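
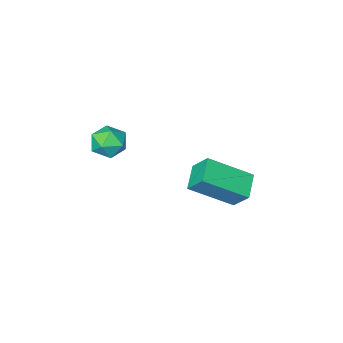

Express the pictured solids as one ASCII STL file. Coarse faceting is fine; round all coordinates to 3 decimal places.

solid 
facet normal -0.756 0.395 -0.522
outer loop
vertex -1.504 2.753 -1.878
vertex -0.79 3.539 -2.318
vertex -1.278 2.078 -2.716
endloop
endfacet
facet normal -0.621 -0.684 0.383
outer loop
vertex 0.25 1.281 -1.662
vertex -1.504 2.753 -1.878
vertex -1.278 2.078 -2.716
endloop
endfacet
facet normal -0.756 0.395 -0.522
outer loop
vertex -1.278 2.078 -2.716
vertex -0.79 3.539 -2.318
vertex -0.563 2.865 -3.156
endloop
endfacet
facet normal 0.206 -0.613 -0.762
outer loop
vertex -0.563 2.865 -3.156
vertex 0.25 1.281 -1.662
vertex -1.278 2.078 -2.716
endloop
endfacet
facet normal -0.206 0.614 0.762
outer loop
vertex -1.504 2.753 -1.878
vertex 0.738 2.742 -1.264
vertex -0.79 3.539 -2.318
endloop
endfacet
facet normal -0.621 -0.684 0.382
outer loop
vertex 0.023 1.955 -0.824
vertex -1.504 2.753 -1.878
vertex 0.25 1.281 -1.662
endloop
endfacet
facet normal -0.206 0.613 0.763
outer loop
vertex 0.023 1.955 -0.824
vertex 0.738 2.742 -1.264
vertex -1.504 2.753 -1.878
endloop
endfacet
facet normal 0.621 0.684 -0.382
outer loop
vertex -0.79 3.539 -2.318
vertex 0.738 2.742 -1.264
vertex -0.563 2.865 -3.156
endloop
endfacet
facet normal 0.206 -0.614 -0.762
outer loop
vertex 0.964 2.067 -2.102
vertex 0.25 1.281 -1.662
vertex -0.563 2.865 -3.156
endloop
endfacet
facet normal 0.621 0.683 -0.383
outer loop
vertex -0.563 2.865 -3.156
vertex 0.738 2.742 -1.264
vertex 0.964 2.067 -2.102
endloop
endfacet
facet normal 0.756 -0.395 0.522
outer loop
vertex 0.964 2.067 -2.102
vertex 0.023 1.955 -0.824
vertex 0.25 1.281 -1.662
endloop
endfacet
facet normal 0.756 -0.395 0.522
outer loop
vertex 0.738 2.742 -1.264
vertex 0.023 1.955 -0.824
vertex 0.964 2.067 -2.102
endloop
endfacet
facet normal 0.314 0.949 -0.028
outer loop
vertex 4.13 2.08 1.009
vertex 3.725 2.232 1.631
vertex 4.442 1.997 1.693
endloop
endfacet
facet normal 0.804 0.511 -0.305
outer loop
vertex 4.13 2.08 1.009
vertex 4.442 1.997 1.693
vertex 4.567 1.48 1.155
endloop
endfacet
facet normal 0.504 0.160 -0.849
outer loop
vertex 4.13 2.08 1.009
vertex 4.567 1.48 1.155
vertex 3.927 1.395 0.759
endloop
endfacet
facet normal -0.172 0.382 -0.908
outer loop
vertex 4.13 2.08 1.009
vertex 3.927 1.395 0.759
vertex 3.407 1.86 1.053
endloop
endfacet
facet normal -0.289 0.869 -0.401
outer loop
vertex 4.13 2.08 1.009
vertex 3.407 1.86 1.053
vertex 3.725 2.232 1.631
endloop
endfacet
facet normal 0.980 0.034 0.195
outer loop
vertex 4.567 1.48 1.155
vertex 4.442 1.997 1.693
vertex 4.433 1.26 1.867
endloop
endfacet
facet normal 0.188 0.742 0.643
outer loop
vertex 4.442 1.997 1.693
vertex 3.725 2.232 1.631
vertex 3.913 1.725 2.161
endloop
endfacet
facet normal -0.790 0.612 0.041
outer loop
vertex 3.725 2.232 1.631
vertex 3.407 1.86 1.053
vertex 3.273 1.64 1.765
endloop
endfacet
facet normal -0.600 -0.177 -0.781
outer loop
vertex 3.407 1.86 1.053
vertex 3.927 1.395 0.759
vertex 3.398 1.123 1.227
endloop
endfacet
facet normal 0.495 -0.533 -0.686
outer loop
vertex 3.927 1.395 0.759
vertex 4.567 1.48 1.155
vertex 4.115 0.888 1.289
endloop
endfacet
facet normal 0.172 -0.382 0.908
outer loop
vertex 3.71 1.04 1.911
vertex 4.433 1.26 1.867
vertex 3.913 1.725 2.161
endloop
endfacet
facet normal -0.504 -0.160 0.849
outer loop
vertex 3.71 1.04 1.911
vertex 3.913 1.725 2.161
vertex 3.273 1.64 1.765
endloop
endfacet
facet normal -0.804 -0.511 0.305
outer loop
vertex 3.71 1.04 1.911
vertex 3.273 1.64 1.765
vertex 3.398 1.123 1.227
endloop
endfacet
facet normal -0.314 -0.949 0.028
outer loop
vertex 3.71 1.04 1.911
vertex 3.398 1.123 1.227
vertex 4.115 0.888 1.289
endloop
endfacet
facet normal 0.289 -0.869 0.401
outer loop
vertex 3.71 1.04 1.911
vertex 4.115 0.888 1.289
vertex 4.433 1.26 1.867
endloop
endfacet
facet normal 0.600 0.177 0.781
outer loop
vertex 3.913 1.725 2.161
vertex 4.433 1.26 1.867
vertex 4.442 1.997 1.693
endloop
endfacet
facet normal -0.495 0.533 0.686
outer loop
vertex 3.273 1.64 1.765
vertex 3.913 1.725 2.161
vertex 3.725 2.232 1.631
endloop
endfacet
facet normal -0.980 -0.034 -0.195
outer loop
vertex 3.398 1.123 1.227
vertex 3.273 1.64 1.765
vertex 3.407 1.86 1.053
endloop
endfacet
facet normal -0.188 -0.742 -0.643
outer loop
vertex 4.115 0.888 1.289
vertex 3.398 1.123 1.227
vertex 3.927 1.395 0.759
endloop
endfacet
facet normal 0.790 -0.612 -0.041
outer loop
vertex 4.433 1.26 1.867
vertex 4.115 0.888 1.289
vertex 4.567 1.48 1.155
endloop
endfacet

endsolid


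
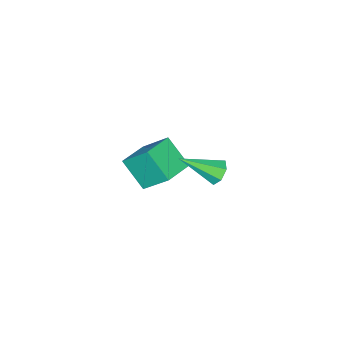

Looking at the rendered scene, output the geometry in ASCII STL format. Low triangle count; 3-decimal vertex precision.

solid 
facet normal -0.591 0.587 -0.553
outer loop
vertex 0.779 0.746 0.329
vertex 0.366 0.591 0.606
vertex 0.683 0.993 0.694
endloop
endfacet
facet normal 0.915 0.403 -0.032
outer loop
vertex 0.779 0.746 0.329
vertex 0.683 0.993 0.694
vertex 1.294 -0.331 1.474
endloop
endfacet
facet normal -0.591 0.587 -0.554
outer loop
vertex 0.683 0.993 0.694
vertex 0.366 0.591 0.606
vertex 0.349 0.938 0.992
endloop
endfacet
facet normal 0.476 0.599 0.644
outer loop
vertex 0.683 0.993 0.694
vertex 0.349 0.938 0.992
vertex 1.294 -0.331 1.474
endloop
endfacet
facet normal -0.591 0.587 -0.553
outer loop
vertex 0.349 0.938 0.992
vertex 0.366 0.591 0.606
vertex 0.028 0.621 0.999
endloop
endfacet
facet normal -0.195 0.218 0.956
outer loop
vertex 0.349 0.938 0.992
vertex 0.028 0.621 0.999
vertex 1.294 -0.331 1.474
endloop
endfacet
facet normal -0.591 0.587 -0.553
outer loop
vertex 0.028 0.621 0.999
vertex 0.366 0.591 0.606
vertex -0.039 0.281 0.71
endloop
endfacet
facet normal -0.591 -0.452 0.669
outer loop
vertex 0.028 0.621 0.999
vertex -0.039 0.281 0.71
vertex 1.294 -0.331 1.474
endloop
endfacet
facet normal -0.591 0.587 -0.553
outer loop
vertex -0.039 0.281 0.71
vertex 0.366 0.591 0.606
vertex 0.2 0.175 0.342
endloop
endfacet
facet normal -0.414 -0.910 -0.007
outer loop
vertex -0.039 0.281 0.71
vertex 0.2 0.175 0.342
vertex 1.294 -0.331 1.474
endloop
endfacet
facet normal -0.590 0.587 -0.554
outer loop
vertex 0.2 0.175 0.342
vertex 0.366 0.591 0.606
vertex 0.564 0.381 0.173
endloop
endfacet
facet normal 0.200 -0.808 -0.554
outer loop
vertex 0.2 0.175 0.342
vertex 0.564 0.381 0.173
vertex 1.294 -0.331 1.474
endloop
endfacet
facet normal -0.592 0.585 -0.554
outer loop
vertex 0.564 0.381 0.173
vertex 0.366 0.591 0.606
vertex 0.779 0.746 0.329
endloop
endfacet
facet normal 0.792 -0.224 -0.567
outer loop
vertex 0.564 0.381 0.173
vertex 0.779 0.746 0.329
vertex 1.294 -0.331 1.474
endloop
endfacet
facet normal -0.992 -0.061 -0.108
outer loop
vertex -1.995 -3.679 -2.236
vertex -1.956 -2.639 -3.188
vertex -1.805 -4.735 -3.383
endloop
endfacet
facet normal -0.028 -0.738 0.675
outer loop
vertex -0.604 -4.661 -3.252
vertex -1.995 -3.679 -2.236
vertex -1.805 -4.735 -3.383
endloop
endfacet
facet normal -0.992 -0.061 -0.108
outer loop
vertex -1.805 -4.735 -3.383
vertex -1.956 -2.639 -3.188
vertex -1.766 -3.695 -4.334
endloop
endfacet
facet normal 0.121 -0.672 -0.730
outer loop
vertex -1.766 -3.695 -4.334
vertex -0.604 -4.661 -3.252
vertex -1.805 -4.735 -3.383
endloop
endfacet
facet normal -0.121 0.673 0.730
outer loop
vertex -1.995 -3.679 -2.236
vertex -0.755 -2.565 -3.057
vertex -1.956 -2.639 -3.188
endloop
endfacet
facet normal -0.028 -0.737 0.675
outer loop
vertex -0.794 -3.605 -2.106
vertex -1.995 -3.679 -2.236
vertex -0.604 -4.661 -3.252
endloop
endfacet
facet normal -0.120 0.672 0.730
outer loop
vertex -0.794 -3.605 -2.106
vertex -0.755 -2.565 -3.057
vertex -1.995 -3.679 -2.236
endloop
endfacet
facet normal 0.028 0.737 -0.675
outer loop
vertex -1.956 -2.639 -3.188
vertex -0.755 -2.565 -3.057
vertex -1.766 -3.695 -4.334
endloop
endfacet
facet normal 0.120 -0.673 -0.730
outer loop
vertex -0.565 -3.621 -4.204
vertex -0.604 -4.661 -3.252
vertex -1.766 -3.695 -4.334
endloop
endfacet
facet normal 0.028 0.738 -0.675
outer loop
vertex -1.766 -3.695 -4.334
vertex -0.755 -2.565 -3.057
vertex -0.565 -3.621 -4.204
endloop
endfacet
facet normal 0.992 0.062 0.108
outer loop
vertex -0.565 -3.621 -4.204
vertex -0.794 -3.605 -2.106
vertex -0.604 -4.661 -3.252
endloop
endfacet
facet normal 0.992 0.061 0.108
outer loop
vertex -0.755 -2.565 -3.057
vertex -0.794 -3.605 -2.106
vertex -0.565 -3.621 -4.204
endloop
endfacet

endsolid


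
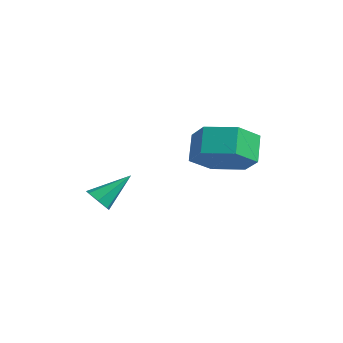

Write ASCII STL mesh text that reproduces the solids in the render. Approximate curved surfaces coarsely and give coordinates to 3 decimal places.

solid 
facet normal 0.468 -0.506 -0.724
outer loop
vertex 1.227 2.595 0.712
vertex 0.41 1.939 0.642
vertex 0.438 2.808 0.053
endloop
endfacet
facet normal 0.465 0.838 -0.285
outer loop
vertex 1.227 2.595 0.712
vertex 0.438 2.808 0.053
vertex 0.727 3.136 1.487
endloop
endfacet
facet normal 0.465 0.838 -0.285
outer loop
vertex 0.727 3.136 1.487
vertex 0.438 2.808 0.053
vertex -0.062 3.35 0.829
endloop
endfacet
facet normal -0.467 0.506 0.725
outer loop
vertex 0.727 3.136 1.487
vertex -0.062 3.35 0.829
vertex -0.09 2.481 1.418
endloop
endfacet
facet normal 0.467 -0.506 -0.725
outer loop
vertex 0.438 2.808 0.053
vertex 0.41 1.939 0.642
vertex -0.38 2.152 -0.016
endloop
endfacet
facet normal -0.419 0.595 -0.686
outer loop
vertex 0.438 2.808 0.053
vertex -0.38 2.152 -0.016
vertex -0.062 3.35 0.829
endloop
endfacet
facet normal -0.418 0.595 -0.686
outer loop
vertex -0.062 3.35 0.829
vertex -0.38 2.152 -0.016
vertex -0.88 2.694 0.759
endloop
endfacet
facet normal -0.468 0.506 0.724
outer loop
vertex -0.062 3.35 0.829
vertex -0.88 2.694 0.759
vertex -0.09 2.481 1.418
endloop
endfacet
facet normal 0.467 -0.506 -0.725
outer loop
vertex -0.38 2.152 -0.016
vertex 0.41 1.939 0.642
vertex -0.407 1.284 0.573
endloop
endfacet
facet normal -0.884 -0.244 -0.400
outer loop
vertex -0.38 2.152 -0.016
vertex -0.407 1.284 0.573
vertex -0.88 2.694 0.759
endloop
endfacet
facet normal -0.884 -0.244 -0.400
outer loop
vertex -0.88 2.694 0.759
vertex -0.407 1.284 0.573
vertex -0.907 1.825 1.348
endloop
endfacet
facet normal -0.468 0.506 0.725
outer loop
vertex -0.88 2.694 0.759
vertex -0.907 1.825 1.348
vertex -0.09 2.481 1.418
endloop
endfacet
facet normal 0.467 -0.506 -0.725
outer loop
vertex -0.407 1.284 0.573
vertex 0.41 1.939 0.642
vertex 0.382 1.07 1.231
endloop
endfacet
facet normal -0.465 -0.838 0.285
outer loop
vertex -0.407 1.284 0.573
vertex 0.382 1.07 1.231
vertex -0.907 1.825 1.348
endloop
endfacet
facet normal -0.465 -0.838 0.286
outer loop
vertex -0.907 1.825 1.348
vertex 0.382 1.07 1.231
vertex -0.118 1.612 2.007
endloop
endfacet
facet normal -0.468 0.506 0.724
outer loop
vertex -0.907 1.825 1.348
vertex -0.118 1.612 2.007
vertex -0.09 2.481 1.418
endloop
endfacet
facet normal 0.468 -0.506 -0.724
outer loop
vertex 0.382 1.07 1.231
vertex 0.41 1.939 0.642
vertex 1.2 1.726 1.301
endloop
endfacet
facet normal 0.419 -0.595 0.686
outer loop
vertex 0.382 1.07 1.231
vertex 1.2 1.726 1.301
vertex -0.118 1.612 2.007
endloop
endfacet
facet normal 0.419 -0.595 0.686
outer loop
vertex -0.118 1.612 2.007
vertex 1.2 1.726 1.301
vertex 0.7 2.268 2.076
endloop
endfacet
facet normal -0.467 0.506 0.725
outer loop
vertex -0.118 1.612 2.007
vertex 0.7 2.268 2.076
vertex -0.09 2.481 1.418
endloop
endfacet
facet normal 0.468 -0.506 -0.725
outer loop
vertex 1.2 1.726 1.301
vertex 0.41 1.939 0.642
vertex 1.227 2.595 0.712
endloop
endfacet
facet normal 0.884 0.244 0.400
outer loop
vertex 1.2 1.726 1.301
vertex 1.227 2.595 0.712
vertex 0.7 2.268 2.076
endloop
endfacet
facet normal 0.884 0.244 0.400
outer loop
vertex 0.7 2.268 2.076
vertex 1.227 2.595 0.712
vertex 0.727 3.136 1.487
endloop
endfacet
facet normal -0.467 0.506 0.725
outer loop
vertex 0.7 2.268 2.076
vertex 0.727 3.136 1.487
vertex -0.09 2.481 1.418
endloop
endfacet
facet normal -0.197 -0.769 -0.608
outer loop
vertex -3.01 -0.172 -1.642
vertex -3.402 0.106 -1.867
vertex -2.89 0.084 -2.005
endloop
endfacet
facet normal 0.959 -0.055 0.278
outer loop
vertex -3.01 -0.172 -1.642
vertex -2.89 0.084 -2.005
vertex -3.118 1.214 -0.993
endloop
endfacet
facet normal -0.197 -0.770 -0.607
outer loop
vertex -2.89 0.084 -2.005
vertex -3.402 0.106 -1.867
vertex -3.156 0.356 -2.264
endloop
endfacet
facet normal 0.814 0.470 -0.342
outer loop
vertex -2.89 0.084 -2.005
vertex -3.156 0.356 -2.264
vertex -3.118 1.214 -0.993
endloop
endfacet
facet normal -0.198 -0.770 -0.607
outer loop
vertex -3.156 0.356 -2.264
vertex -3.402 0.106 -1.867
vertex -3.606 0.44 -2.224
endloop
endfacet
facet normal 0.104 0.823 -0.559
outer loop
vertex -3.156 0.356 -2.264
vertex -3.606 0.44 -2.224
vertex -3.118 1.214 -0.993
endloop
endfacet
facet normal -0.197 -0.770 -0.608
outer loop
vertex -3.606 0.44 -2.224
vertex -3.402 0.106 -1.867
vertex -3.903 0.272 -1.915
endloop
endfacet
facet normal -0.639 0.740 -0.212
outer loop
vertex -3.606 0.44 -2.224
vertex -3.903 0.272 -1.915
vertex -3.118 1.214 -0.993
endloop
endfacet
facet normal -0.197 -0.770 -0.607
outer loop
vertex -3.903 0.272 -1.915
vertex -3.402 0.106 -1.867
vertex -3.822 -0.021 -1.57
endloop
endfacet
facet normal -0.853 0.281 0.439
outer loop
vertex -3.903 0.272 -1.915
vertex -3.822 -0.021 -1.57
vertex -3.118 1.214 -0.993
endloop
endfacet
facet normal -0.198 -0.769 -0.608
outer loop
vertex -3.822 -0.021 -1.57
vertex -3.402 0.106 -1.867
vertex -3.424 -0.219 -1.449
endloop
endfacet
facet normal -0.377 -0.207 0.903
outer loop
vertex -3.822 -0.021 -1.57
vertex -3.424 -0.219 -1.449
vertex -3.118 1.214 -0.993
endloop
endfacet
facet normal -0.196 -0.769 -0.608
outer loop
vertex -3.424 -0.219 -1.449
vertex -3.402 0.106 -1.867
vertex -3.01 -0.172 -1.642
endloop
endfacet
facet normal 0.428 -0.356 0.831
outer loop
vertex -3.424 -0.219 -1.449
vertex -3.01 -0.172 -1.642
vertex -3.118 1.214 -0.993
endloop
endfacet

endsolid


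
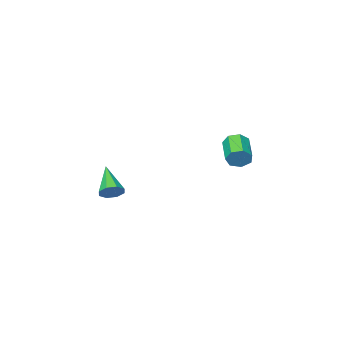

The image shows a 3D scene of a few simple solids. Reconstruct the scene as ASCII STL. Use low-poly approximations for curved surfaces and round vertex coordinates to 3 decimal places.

solid 
facet normal 0.459 0.824 -0.331
outer loop
vertex -2.445 2.058 1.291
vertex -2.958 2.109 0.706
vertex -3.002 2.42 1.42
endloop
endfacet
facet normal 0.334 0.185 0.924
outer loop
vertex -2.445 2.058 1.291
vertex -3.002 2.42 1.42
vertex -3.29 0.54 1.9
endloop
endfacet
facet normal 0.333 0.185 0.925
outer loop
vertex -3.29 0.54 1.9
vertex -3.002 2.42 1.42
vertex -3.847 0.902 2.028
endloop
endfacet
facet normal -0.460 -0.824 0.330
outer loop
vertex -3.29 0.54 1.9
vertex -3.847 0.902 2.028
vertex -3.802 0.591 1.314
endloop
endfacet
facet normal 0.458 0.825 -0.331
outer loop
vertex -3.002 2.42 1.42
vertex -2.958 2.109 0.706
vertex -3.526 2.547 1.011
endloop
endfacet
facet normal -0.436 0.533 0.725
outer loop
vertex -3.002 2.42 1.42
vertex -3.526 2.547 1.011
vertex -3.847 0.902 2.028
endloop
endfacet
facet normal -0.436 0.533 0.725
outer loop
vertex -3.847 0.902 2.028
vertex -3.526 2.547 1.011
vertex -4.371 1.03 1.619
endloop
endfacet
facet normal -0.459 -0.825 0.330
outer loop
vertex -3.847 0.902 2.028
vertex -4.371 1.03 1.619
vertex -3.802 0.591 1.314
endloop
endfacet
facet normal 0.459 0.825 -0.330
outer loop
vertex -3.526 2.547 1.011
vertex -2.958 2.109 0.706
vertex -3.622 2.345 0.372
endloop
endfacet
facet normal -0.877 0.480 -0.020
outer loop
vertex -3.526 2.547 1.011
vertex -3.622 2.345 0.372
vertex -4.371 1.03 1.619
endloop
endfacet
facet normal -0.877 0.480 -0.021
outer loop
vertex -4.371 1.03 1.619
vertex -3.622 2.345 0.372
vertex -4.467 0.827 0.98
endloop
endfacet
facet normal -0.459 -0.825 0.331
outer loop
vertex -4.371 1.03 1.619
vertex -4.467 0.827 0.98
vertex -3.802 0.591 1.314
endloop
endfacet
facet normal 0.459 0.824 -0.331
outer loop
vertex -3.622 2.345 0.372
vertex -2.958 2.109 0.706
vertex -3.217 1.964 -0.015
endloop
endfacet
facet normal -0.657 0.065 -0.751
outer loop
vertex -3.622 2.345 0.372
vertex -3.217 1.964 -0.015
vertex -4.467 0.827 0.98
endloop
endfacet
facet normal -0.657 0.065 -0.751
outer loop
vertex -4.467 0.827 0.98
vertex -3.217 1.964 -0.015
vertex -4.062 0.447 0.593
endloop
endfacet
facet normal -0.459 -0.825 0.330
outer loop
vertex -4.467 0.827 0.98
vertex -4.062 0.447 0.593
vertex -3.802 0.591 1.314
endloop
endfacet
facet normal 0.459 0.825 -0.331
outer loop
vertex -3.217 1.964 -0.015
vertex -2.958 2.109 0.706
vertex -2.617 1.693 0.141
endloop
endfacet
facet normal 0.058 -0.399 -0.915
outer loop
vertex -3.217 1.964 -0.015
vertex -2.617 1.693 0.141
vertex -4.062 0.447 0.593
endloop
endfacet
facet normal 0.057 -0.399 -0.915
outer loop
vertex -4.062 0.447 0.593
vertex -2.617 1.693 0.141
vertex -3.462 0.175 0.749
endloop
endfacet
facet normal -0.460 -0.824 0.330
outer loop
vertex -4.062 0.447 0.593
vertex -3.462 0.175 0.749
vertex -3.802 0.591 1.314
endloop
endfacet
facet normal 0.460 0.825 -0.330
outer loop
vertex -2.617 1.693 0.141
vertex -2.958 2.109 0.706
vertex -2.274 1.734 0.722
endloop
endfacet
facet normal 0.729 -0.562 -0.391
outer loop
vertex -2.617 1.693 0.141
vertex -2.274 1.734 0.722
vertex -3.462 0.175 0.749
endloop
endfacet
facet normal 0.729 -0.562 -0.391
outer loop
vertex -3.462 0.175 0.749
vertex -2.274 1.734 0.722
vertex -3.118 0.217 1.33
endloop
endfacet
facet normal -0.459 -0.825 0.331
outer loop
vertex -3.462 0.175 0.749
vertex -3.118 0.217 1.33
vertex -3.802 0.591 1.314
endloop
endfacet
facet normal 0.460 0.824 -0.331
outer loop
vertex -2.274 1.734 0.722
vertex -2.958 2.109 0.706
vertex -2.445 2.058 1.291
endloop
endfacet
facet normal 0.852 -0.302 0.428
outer loop
vertex -2.274 1.734 0.722
vertex -2.445 2.058 1.291
vertex -3.118 0.217 1.33
endloop
endfacet
facet normal 0.852 -0.302 0.428
outer loop
vertex -3.118 0.217 1.33
vertex -2.445 2.058 1.291
vertex -3.29 0.54 1.9
endloop
endfacet
facet normal -0.459 -0.825 0.329
outer loop
vertex -3.118 0.217 1.33
vertex -3.29 0.54 1.9
vertex -3.802 0.591 1.314
endloop
endfacet
facet normal 0.282 0.755 -0.592
outer loop
vertex 4.575 0.337 -0.433
vertex 4.095 0.095 -0.97
vertex 4.047 0.574 -0.382
endloop
endfacet
facet normal 0.206 0.255 0.945
outer loop
vertex 4.575 0.337 -0.433
vertex 4.047 0.574 -0.382
vertex 3.485 -1.535 0.31
endloop
endfacet
facet normal 0.283 0.755 -0.592
outer loop
vertex 4.047 0.574 -0.382
vertex 4.095 0.095 -0.97
vertex 3.547 0.531 -0.676
endloop
endfacet
facet normal -0.492 0.387 0.780
outer loop
vertex 4.047 0.574 -0.382
vertex 3.547 0.531 -0.676
vertex 3.485 -1.535 0.31
endloop
endfacet
facet normal 0.282 0.754 -0.593
outer loop
vertex 3.547 0.531 -0.676
vertex 4.095 0.095 -0.97
vertex 3.368 0.232 -1.142
endloop
endfacet
facet normal -0.951 0.155 0.266
outer loop
vertex 3.547 0.531 -0.676
vertex 3.368 0.232 -1.142
vertex 3.485 -1.535 0.31
endloop
endfacet
facet normal 0.282 0.755 -0.592
outer loop
vertex 3.368 0.232 -1.142
vertex 4.095 0.095 -0.97
vertex 3.615 -0.147 -1.507
endloop
endfacet
facet normal -0.905 -0.304 -0.297
outer loop
vertex 3.368 0.232 -1.142
vertex 3.615 -0.147 -1.507
vertex 3.485 -1.535 0.31
endloop
endfacet
facet normal 0.283 0.754 -0.593
outer loop
vertex 3.615 -0.147 -1.507
vertex 4.095 0.095 -0.97
vertex 4.144 -0.385 -1.557
endloop
endfacet
facet normal -0.379 -0.722 -0.579
outer loop
vertex 3.615 -0.147 -1.507
vertex 4.144 -0.385 -1.557
vertex 3.485 -1.535 0.31
endloop
endfacet
facet normal 0.283 0.754 -0.593
outer loop
vertex 4.144 -0.385 -1.557
vertex 4.095 0.095 -0.97
vertex 4.644 -0.342 -1.264
endloop
endfacet
facet normal 0.316 -0.854 -0.414
outer loop
vertex 4.144 -0.385 -1.557
vertex 4.644 -0.342 -1.264
vertex 3.485 -1.535 0.31
endloop
endfacet
facet normal 0.283 0.754 -0.593
outer loop
vertex 4.644 -0.342 -1.264
vertex 4.095 0.095 -0.97
vertex 4.823 -0.043 -0.798
endloop
endfacet
facet normal 0.777 -0.622 0.101
outer loop
vertex 4.644 -0.342 -1.264
vertex 4.823 -0.043 -0.798
vertex 3.485 -1.535 0.31
endloop
endfacet
facet normal 0.283 0.754 -0.593
outer loop
vertex 4.823 -0.043 -0.798
vertex 4.095 0.095 -0.97
vertex 4.575 0.337 -0.433
endloop
endfacet
facet normal 0.730 -0.161 0.664
outer loop
vertex 4.823 -0.043 -0.798
vertex 4.575 0.337 -0.433
vertex 3.485 -1.535 0.31
endloop
endfacet

endsolid


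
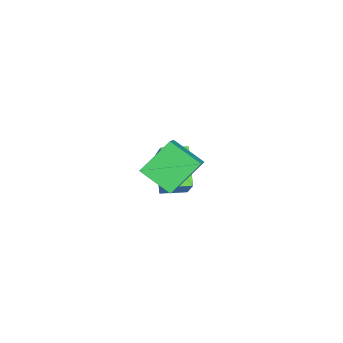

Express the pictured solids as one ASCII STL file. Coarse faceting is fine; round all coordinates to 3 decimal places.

solid 
facet normal -0.561 -0.238 -0.793
outer loop
vertex -2.622 -2.519 -3.22
vertex -2.961 -1.516 -3.281
vertex -1.255 -2.122 -4.305
endloop
endfacet
facet normal 0.320 -0.946 0.057
outer loop
vertex -0.459 -1.784 -3.179
vertex -2.622 -2.519 -3.22
vertex -1.255 -2.122 -4.305
endloop
endfacet
facet normal -0.561 -0.238 -0.793
outer loop
vertex -1.255 -2.122 -4.305
vertex -2.961 -1.516 -3.281
vertex -1.594 -1.12 -4.366
endloop
endfacet
facet normal 0.764 0.221 -0.606
outer loop
vertex -1.594 -1.12 -4.366
vertex -0.459 -1.784 -3.179
vertex -1.255 -2.122 -4.305
endloop
endfacet
facet normal -0.764 -0.221 0.606
outer loop
vertex -2.622 -2.519 -3.22
vertex -2.165 -1.178 -2.155
vertex -2.961 -1.516 -3.281
endloop
endfacet
facet normal 0.320 -0.946 0.058
outer loop
vertex -1.826 -2.18 -2.094
vertex -2.622 -2.519 -3.22
vertex -0.459 -1.784 -3.179
endloop
endfacet
facet normal -0.764 -0.221 0.606
outer loop
vertex -1.826 -2.18 -2.094
vertex -2.165 -1.178 -2.155
vertex -2.622 -2.519 -3.22
endloop
endfacet
facet normal -0.320 0.946 -0.058
outer loop
vertex -2.961 -1.516 -3.281
vertex -2.165 -1.178 -2.155
vertex -1.594 -1.12 -4.366
endloop
endfacet
facet normal 0.764 0.221 -0.606
outer loop
vertex -0.798 -0.781 -3.24
vertex -0.459 -1.784 -3.179
vertex -1.594 -1.12 -4.366
endloop
endfacet
facet normal -0.321 0.945 -0.058
outer loop
vertex -1.594 -1.12 -4.366
vertex -2.165 -1.178 -2.155
vertex -0.798 -0.781 -3.24
endloop
endfacet
facet normal 0.561 0.238 0.793
outer loop
vertex -0.798 -0.781 -3.24
vertex -1.826 -2.18 -2.094
vertex -0.459 -1.784 -3.179
endloop
endfacet
facet normal 0.561 0.238 0.793
outer loop
vertex -2.165 -1.178 -2.155
vertex -1.826 -2.18 -2.094
vertex -0.798 -0.781 -3.24
endloop
endfacet
facet normal -0.520 0.569 0.637
outer loop
vertex 0.683 -1.235 0.563
vertex 1.787 -1.17 1.405
vertex 1.13 -0.069 -0.113
endloop
endfacet
facet normal -0.794 -0.047 -0.606
outer loop
vertex 1.973 -0.99 -1.145
vertex 0.683 -1.235 0.563
vertex 1.13 -0.069 -0.113
endloop
endfacet
facet normal -0.520 0.569 0.637
outer loop
vertex 1.13 -0.069 -0.113
vertex 1.787 -1.17 1.405
vertex 2.234 -0.004 0.729
endloop
endfacet
facet normal 0.315 0.821 -0.476
outer loop
vertex 2.234 -0.004 0.729
vertex 1.973 -0.99 -1.145
vertex 1.13 -0.069 -0.113
endloop
endfacet
facet normal -0.315 -0.821 0.476
outer loop
vertex 0.683 -1.235 0.563
vertex 2.63 -2.091 0.373
vertex 1.787 -1.17 1.405
endloop
endfacet
facet normal -0.794 -0.047 -0.606
outer loop
vertex 1.526 -2.156 -0.469
vertex 0.683 -1.235 0.563
vertex 1.973 -0.99 -1.145
endloop
endfacet
facet normal -0.315 -0.821 0.476
outer loop
vertex 1.526 -2.156 -0.469
vertex 2.63 -2.091 0.373
vertex 0.683 -1.235 0.563
endloop
endfacet
facet normal 0.794 0.047 0.606
outer loop
vertex 1.787 -1.17 1.405
vertex 2.63 -2.091 0.373
vertex 2.234 -0.004 0.729
endloop
endfacet
facet normal 0.315 0.821 -0.476
outer loop
vertex 3.077 -0.925 -0.303
vertex 1.973 -0.99 -1.145
vertex 2.234 -0.004 0.729
endloop
endfacet
facet normal 0.794 0.047 0.606
outer loop
vertex 2.234 -0.004 0.729
vertex 2.63 -2.091 0.373
vertex 3.077 -0.925 -0.303
endloop
endfacet
facet normal 0.520 -0.569 -0.637
outer loop
vertex 3.077 -0.925 -0.303
vertex 1.526 -2.156 -0.469
vertex 1.973 -0.99 -1.145
endloop
endfacet
facet normal 0.520 -0.569 -0.637
outer loop
vertex 2.63 -2.091 0.373
vertex 1.526 -2.156 -0.469
vertex 3.077 -0.925 -0.303
endloop
endfacet

endsolid


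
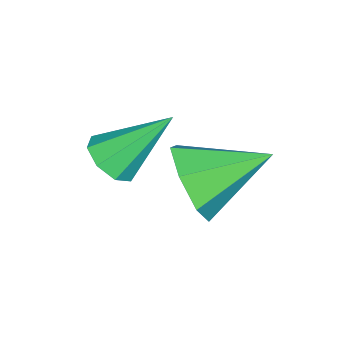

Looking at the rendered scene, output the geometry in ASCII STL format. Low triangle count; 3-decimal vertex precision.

solid 
facet normal 0.455 -0.808 -0.375
outer loop
vertex -2.815 1.837 1.732
vertex -3.4 1.831 1.035
vertex -2.596 2.254 1.098
endloop
endfacet
facet normal 0.552 0.596 0.583
outer loop
vertex -2.815 1.837 1.732
vertex -2.596 2.254 1.098
vertex -4.14 3.149 1.645
endloop
endfacet
facet normal 0.455 -0.809 -0.374
outer loop
vertex -2.596 2.254 1.098
vertex -3.4 1.831 1.035
vertex -2.982 2.352 0.416
endloop
endfacet
facet normal 0.461 0.877 -0.135
outer loop
vertex -2.596 2.254 1.098
vertex -2.982 2.352 0.416
vertex -4.14 3.149 1.645
endloop
endfacet
facet normal 0.454 -0.809 -0.374
outer loop
vertex -2.982 2.352 0.416
vertex -3.4 1.831 1.035
vertex -3.683 2.058 0.201
endloop
endfacet
facet normal -0.132 0.770 -0.624
outer loop
vertex -2.982 2.352 0.416
vertex -3.683 2.058 0.201
vertex -4.14 3.149 1.645
endloop
endfacet
facet normal 0.454 -0.809 -0.374
outer loop
vertex -3.683 2.058 0.201
vertex -3.4 1.831 1.035
vertex -4.17 1.594 0.613
endloop
endfacet
facet normal -0.778 0.358 -0.517
outer loop
vertex -3.683 2.058 0.201
vertex -4.17 1.594 0.613
vertex -4.14 3.149 1.645
endloop
endfacet
facet normal 0.454 -0.808 -0.375
outer loop
vertex -4.17 1.594 0.613
vertex -3.4 1.831 1.035
vertex -4.077 1.308 1.343
endloop
endfacet
facet normal -0.993 -0.051 0.106
outer loop
vertex -4.17 1.594 0.613
vertex -4.077 1.308 1.343
vertex -4.14 3.149 1.645
endloop
endfacet
facet normal 0.454 -0.808 -0.375
outer loop
vertex -4.077 1.308 1.343
vertex -3.4 1.831 1.035
vertex -3.474 1.416 1.841
endloop
endfacet
facet normal -0.614 -0.148 0.775
outer loop
vertex -4.077 1.308 1.343
vertex -3.474 1.416 1.841
vertex -4.14 3.149 1.645
endloop
endfacet
facet normal 0.454 -0.808 -0.374
outer loop
vertex -3.474 1.416 1.841
vertex -3.4 1.831 1.035
vertex -2.815 1.837 1.732
endloop
endfacet
facet normal 0.074 0.140 0.987
outer loop
vertex -3.474 1.416 1.841
vertex -2.815 1.837 1.732
vertex -4.14 3.149 1.645
endloop
endfacet
facet normal 0.292 -0.635 -0.715
outer loop
vertex -2.324 0.299 2.478
vertex -2.561 0.652 2.068
vertex -2.031 0.607 2.324
endloop
endfacet
facet normal 0.569 -0.136 0.811
outer loop
vertex -2.324 0.299 2.478
vertex -2.031 0.607 2.324
vertex -3.019 1.648 3.192
endloop
endfacet
facet normal 0.292 -0.634 -0.716
outer loop
vertex -2.031 0.607 2.324
vertex -2.561 0.652 2.068
vertex -2.049 0.941 2.021
endloop
endfacet
facet normal 0.807 0.420 0.415
outer loop
vertex -2.031 0.607 2.324
vertex -2.049 0.941 2.021
vertex -3.019 1.648 3.192
endloop
endfacet
facet normal 0.293 -0.635 -0.715
outer loop
vertex -2.049 0.941 2.021
vertex -2.561 0.652 2.068
vertex -2.367 1.105 1.745
endloop
endfacet
facet normal 0.516 0.852 -0.088
outer loop
vertex -2.049 0.941 2.021
vertex -2.367 1.105 1.745
vertex -3.019 1.648 3.192
endloop
endfacet
facet normal 0.292 -0.635 -0.715
outer loop
vertex -2.367 1.105 1.745
vertex -2.561 0.652 2.068
vertex -2.798 1.004 1.659
endloop
endfacet
facet normal -0.133 0.907 -0.400
outer loop
vertex -2.367 1.105 1.745
vertex -2.798 1.004 1.659
vertex -3.019 1.648 3.192
endloop
endfacet
facet normal 0.291 -0.635 -0.715
outer loop
vertex -2.798 1.004 1.659
vertex -2.561 0.652 2.068
vertex -3.091 0.696 1.813
endloop
endfacet
facet normal -0.760 0.552 -0.342
outer loop
vertex -2.798 1.004 1.659
vertex -3.091 0.696 1.813
vertex -3.019 1.648 3.192
endloop
endfacet
facet normal 0.292 -0.634 -0.716
outer loop
vertex -3.091 0.696 1.813
vertex -2.561 0.652 2.068
vertex -3.073 0.362 2.116
endloop
endfacet
facet normal -0.998 -0.004 0.055
outer loop
vertex -3.091 0.696 1.813
vertex -3.073 0.362 2.116
vertex -3.019 1.648 3.192
endloop
endfacet
facet normal 0.293 -0.635 -0.715
outer loop
vertex -3.073 0.362 2.116
vertex -2.561 0.652 2.068
vertex -2.755 0.198 2.392
endloop
endfacet
facet normal -0.708 -0.436 0.556
outer loop
vertex -3.073 0.362 2.116
vertex -2.755 0.198 2.392
vertex -3.019 1.648 3.192
endloop
endfacet
facet normal 0.292 -0.635 -0.715
outer loop
vertex -2.755 0.198 2.392
vertex -2.561 0.652 2.068
vertex -2.324 0.299 2.478
endloop
endfacet
facet normal -0.059 -0.490 0.870
outer loop
vertex -2.755 0.198 2.392
vertex -2.324 0.299 2.478
vertex -3.019 1.648 3.192
endloop
endfacet

endsolid


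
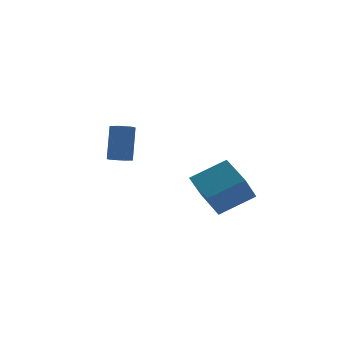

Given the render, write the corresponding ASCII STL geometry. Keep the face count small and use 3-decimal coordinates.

solid 
facet normal -0.860 0.183 -0.476
outer loop
vertex 1.832 -2.207 -2.493
vertex 1.844 -0.417 -1.828
vertex 2.678 -1.715 -3.834
endloop
endfacet
facet normal -0.006 -0.938 -0.348
outer loop
vertex 4.416 -2.083 -2.872
vertex 1.832 -2.207 -2.493
vertex 2.678 -1.715 -3.834
endloop
endfacet
facet normal -0.860 0.182 -0.476
outer loop
vertex 2.678 -1.715 -3.834
vertex 1.844 -0.417 -1.828
vertex 2.69 0.076 -3.169
endloop
endfacet
facet normal 0.510 0.296 -0.808
outer loop
vertex 2.69 0.076 -3.169
vertex 4.416 -2.083 -2.872
vertex 2.678 -1.715 -3.834
endloop
endfacet
facet normal -0.510 -0.297 0.808
outer loop
vertex 1.832 -2.207 -2.493
vertex 3.582 -0.785 -0.866
vertex 1.844 -0.417 -1.828
endloop
endfacet
facet normal -0.006 -0.937 -0.348
outer loop
vertex 3.57 -2.576 -1.531
vertex 1.832 -2.207 -2.493
vertex 4.416 -2.083 -2.872
endloop
endfacet
facet normal -0.510 -0.296 0.808
outer loop
vertex 3.57 -2.576 -1.531
vertex 3.582 -0.785 -0.866
vertex 1.832 -2.207 -2.493
endloop
endfacet
facet normal 0.006 0.937 0.348
outer loop
vertex 1.844 -0.417 -1.828
vertex 3.582 -0.785 -0.866
vertex 2.69 0.076 -3.169
endloop
endfacet
facet normal 0.510 0.297 -0.807
outer loop
vertex 4.428 -0.293 -2.207
vertex 4.416 -2.083 -2.872
vertex 2.69 0.076 -3.169
endloop
endfacet
facet normal 0.006 0.937 0.348
outer loop
vertex 2.69 0.076 -3.169
vertex 3.582 -0.785 -0.866
vertex 4.428 -0.293 -2.207
endloop
endfacet
facet normal 0.860 -0.183 0.476
outer loop
vertex 4.428 -0.293 -2.207
vertex 3.57 -2.576 -1.531
vertex 4.416 -2.083 -2.872
endloop
endfacet
facet normal 0.860 -0.182 0.476
outer loop
vertex 3.582 -0.785 -0.866
vertex 3.57 -2.576 -1.531
vertex 4.428 -0.293 -2.207
endloop
endfacet
facet normal -0.236 -0.333 -0.913
outer loop
vertex -1.98 -2.485 0.622
vertex -2.519 -2.32 0.701
vertex -2.141 -1.96 0.472
endloop
endfacet
facet normal 0.930 0.196 -0.312
outer loop
vertex -1.98 -2.485 0.622
vertex -2.141 -1.96 0.472
vertex -1.541 -1.866 2.32
endloop
endfacet
facet normal 0.929 0.197 -0.312
outer loop
vertex -1.541 -1.866 2.32
vertex -2.141 -1.96 0.472
vertex -1.703 -1.34 2.17
endloop
endfacet
facet normal 0.236 0.333 0.913
outer loop
vertex -1.541 -1.866 2.32
vertex -1.703 -1.34 2.17
vertex -2.081 -1.7 2.399
endloop
endfacet
facet normal -0.236 -0.333 -0.913
outer loop
vertex -2.141 -1.96 0.472
vertex -2.519 -2.32 0.701
vertex -2.681 -1.794 0.551
endloop
endfacet
facet normal 0.220 0.897 -0.384
outer loop
vertex -2.141 -1.96 0.472
vertex -2.681 -1.794 0.551
vertex -1.703 -1.34 2.17
endloop
endfacet
facet normal 0.218 0.897 -0.384
outer loop
vertex -1.703 -1.34 2.17
vertex -2.681 -1.794 0.551
vertex -2.242 -1.175 2.249
endloop
endfacet
facet normal 0.236 0.333 0.913
outer loop
vertex -1.703 -1.34 2.17
vertex -2.242 -1.175 2.249
vertex -2.081 -1.7 2.399
endloop
endfacet
facet normal -0.236 -0.333 -0.913
outer loop
vertex -2.681 -1.794 0.551
vertex -2.519 -2.32 0.701
vertex -3.059 -2.154 0.78
endloop
endfacet
facet normal -0.710 0.700 -0.072
outer loop
vertex -2.681 -1.794 0.551
vertex -3.059 -2.154 0.78
vertex -2.242 -1.175 2.249
endloop
endfacet
facet normal -0.710 0.700 -0.072
outer loop
vertex -2.242 -1.175 2.249
vertex -3.059 -2.154 0.78
vertex -2.62 -1.535 2.478
endloop
endfacet
facet normal 0.236 0.333 0.913
outer loop
vertex -2.242 -1.175 2.249
vertex -2.62 -1.535 2.478
vertex -2.081 -1.7 2.399
endloop
endfacet
facet normal -0.236 -0.333 -0.913
outer loop
vertex -3.059 -2.154 0.78
vertex -2.519 -2.32 0.701
vertex -2.897 -2.68 0.93
endloop
endfacet
facet normal -0.929 -0.197 0.312
outer loop
vertex -3.059 -2.154 0.78
vertex -2.897 -2.68 0.93
vertex -2.62 -1.535 2.478
endloop
endfacet
facet normal -0.930 -0.196 0.311
outer loop
vertex -2.62 -1.535 2.478
vertex -2.897 -2.68 0.93
vertex -2.459 -2.06 2.628
endloop
endfacet
facet normal 0.236 0.333 0.913
outer loop
vertex -2.62 -1.535 2.478
vertex -2.459 -2.06 2.628
vertex -2.081 -1.7 2.399
endloop
endfacet
facet normal -0.236 -0.333 -0.913
outer loop
vertex -2.897 -2.68 0.93
vertex -2.519 -2.32 0.701
vertex -2.358 -2.845 0.851
endloop
endfacet
facet normal -0.218 -0.897 0.384
outer loop
vertex -2.897 -2.68 0.93
vertex -2.358 -2.845 0.851
vertex -2.459 -2.06 2.628
endloop
endfacet
facet normal -0.220 -0.897 0.384
outer loop
vertex -2.459 -2.06 2.628
vertex -2.358 -2.845 0.851
vertex -1.919 -2.226 2.549
endloop
endfacet
facet normal 0.236 0.333 0.913
outer loop
vertex -2.459 -2.06 2.628
vertex -1.919 -2.226 2.549
vertex -2.081 -1.7 2.399
endloop
endfacet
facet normal -0.236 -0.333 -0.913
outer loop
vertex -2.358 -2.845 0.851
vertex -2.519 -2.32 0.701
vertex -1.98 -2.485 0.622
endloop
endfacet
facet normal 0.710 -0.700 0.072
outer loop
vertex -2.358 -2.845 0.851
vertex -1.98 -2.485 0.622
vertex -1.919 -2.226 2.549
endloop
endfacet
facet normal 0.710 -0.700 0.072
outer loop
vertex -1.919 -2.226 2.549
vertex -1.98 -2.485 0.622
vertex -1.541 -1.866 2.32
endloop
endfacet
facet normal 0.236 0.333 0.913
outer loop
vertex -1.919 -2.226 2.549
vertex -1.541 -1.866 2.32
vertex -2.081 -1.7 2.399
endloop
endfacet

endsolid


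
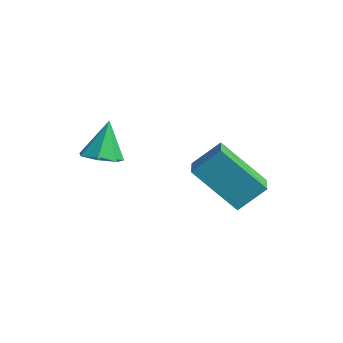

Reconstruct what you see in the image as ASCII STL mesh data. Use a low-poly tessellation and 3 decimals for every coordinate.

solid 
facet normal -0.758 0.597 -0.263
outer loop
vertex 2.009 1.608 0.504
vertex 3.19 2.475 -0.93
vertex 1.632 0.77 -0.314
endloop
endfacet
facet normal -0.576 -0.423 0.699
outer loop
vertex 2.45 0.125 -0.03
vertex 2.009 1.608 0.504
vertex 1.632 0.77 -0.314
endloop
endfacet
facet normal -0.758 0.597 -0.263
outer loop
vertex 1.632 0.77 -0.314
vertex 3.19 2.475 -0.93
vertex 2.813 1.637 -1.748
endloop
endfacet
facet normal -0.307 -0.681 -0.665
outer loop
vertex 2.813 1.637 -1.748
vertex 2.45 0.125 -0.03
vertex 1.632 0.77 -0.314
endloop
endfacet
facet normal 0.307 0.681 0.665
outer loop
vertex 2.009 1.608 0.504
vertex 4.008 1.83 -0.646
vertex 3.19 2.475 -0.93
endloop
endfacet
facet normal -0.576 -0.423 0.699
outer loop
vertex 2.827 0.963 0.788
vertex 2.009 1.608 0.504
vertex 2.45 0.125 -0.03
endloop
endfacet
facet normal 0.307 0.681 0.665
outer loop
vertex 2.827 0.963 0.788
vertex 4.008 1.83 -0.646
vertex 2.009 1.608 0.504
endloop
endfacet
facet normal 0.576 0.423 -0.699
outer loop
vertex 3.19 2.475 -0.93
vertex 4.008 1.83 -0.646
vertex 2.813 1.637 -1.748
endloop
endfacet
facet normal -0.307 -0.681 -0.665
outer loop
vertex 3.631 0.992 -1.464
vertex 2.45 0.125 -0.03
vertex 2.813 1.637 -1.748
endloop
endfacet
facet normal 0.576 0.423 -0.699
outer loop
vertex 2.813 1.637 -1.748
vertex 4.008 1.83 -0.646
vertex 3.631 0.992 -1.464
endloop
endfacet
facet normal 0.758 -0.597 0.263
outer loop
vertex 3.631 0.992 -1.464
vertex 2.827 0.963 0.788
vertex 2.45 0.125 -0.03
endloop
endfacet
facet normal 0.758 -0.597 0.263
outer loop
vertex 4.008 1.83 -0.646
vertex 2.827 0.963 0.788
vertex 3.631 0.992 -1.464
endloop
endfacet
facet normal 0.205 -0.374 -0.904
outer loop
vertex 0.223 -1.052 -0.26
vertex -0.49 -1.153 -0.38
vertex -0.082 -0.567 -0.53
endloop
endfacet
facet normal 0.692 0.631 0.351
outer loop
vertex 0.223 -1.052 -0.26
vertex -0.082 -0.567 -0.53
vertex -0.79 -0.607 0.94
endloop
endfacet
facet normal 0.205 -0.374 -0.904
outer loop
vertex -0.082 -0.567 -0.53
vertex -0.49 -1.153 -0.38
vertex -0.694 -0.523 -0.687
endloop
endfacet
facet normal 0.058 0.997 0.055
outer loop
vertex -0.082 -0.567 -0.53
vertex -0.694 -0.523 -0.687
vertex -0.79 -0.607 0.94
endloop
endfacet
facet normal 0.206 -0.374 -0.904
outer loop
vertex -0.694 -0.523 -0.687
vertex -0.49 -1.153 -0.38
vertex -1.153 -0.954 -0.613
endloop
endfacet
facet normal -0.685 0.729 -0.003
outer loop
vertex -0.694 -0.523 -0.687
vertex -1.153 -0.954 -0.613
vertex -0.79 -0.607 0.94
endloop
endfacet
facet normal 0.205 -0.375 -0.904
outer loop
vertex -1.153 -0.954 -0.613
vertex -0.49 -1.153 -0.38
vertex -1.112 -1.535 -0.363
endloop
endfacet
facet normal -0.975 0.027 0.222
outer loop
vertex -1.153 -0.954 -0.613
vertex -1.112 -1.535 -0.363
vertex -0.79 -0.607 0.94
endloop
endfacet
facet normal 0.205 -0.375 -0.904
outer loop
vertex -1.112 -1.535 -0.363
vertex -0.49 -1.153 -0.38
vertex -0.603 -1.828 -0.126
endloop
endfacet
facet normal -0.594 -0.579 0.559
outer loop
vertex -1.112 -1.535 -0.363
vertex -0.603 -1.828 -0.126
vertex -0.79 -0.607 0.94
endloop
endfacet
facet normal 0.206 -0.375 -0.904
outer loop
vertex -0.603 -1.828 -0.126
vertex -0.49 -1.153 -0.38
vertex -0.009 -1.613 -0.08
endloop
endfacet
facet normal 0.171 -0.633 0.755
outer loop
vertex -0.603 -1.828 -0.126
vertex -0.009 -1.613 -0.08
vertex -0.79 -0.607 0.94
endloop
endfacet
facet normal 0.205 -0.375 -0.904
outer loop
vertex -0.009 -1.613 -0.08
vertex -0.49 -1.153 -0.38
vertex 0.223 -1.052 -0.26
endloop
endfacet
facet normal 0.743 -0.095 0.662
outer loop
vertex -0.009 -1.613 -0.08
vertex 0.223 -1.052 -0.26
vertex -0.79 -0.607 0.94
endloop
endfacet

endsolid


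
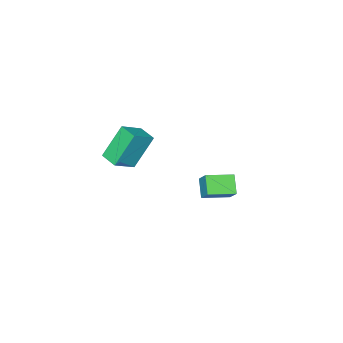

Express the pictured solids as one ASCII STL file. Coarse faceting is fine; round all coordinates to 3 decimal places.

solid 
facet normal -0.539 0.134 0.832
outer loop
vertex 2.738 -1.594 3.937
vertex 2.908 -0.56 3.88
vertex 1.531 -1.441 3.13
endloop
endfacet
facet normal -0.161 -0.985 0.054
outer loop
vertex 2.652 -1.72 1.4
vertex 2.738 -1.594 3.937
vertex 1.531 -1.441 3.13
endloop
endfacet
facet normal -0.539 0.134 0.832
outer loop
vertex 1.531 -1.441 3.13
vertex 2.908 -0.56 3.88
vertex 1.701 -0.406 3.073
endloop
endfacet
facet normal -0.827 0.105 -0.553
outer loop
vertex 1.701 -0.406 3.073
vertex 2.652 -1.72 1.4
vertex 1.531 -1.441 3.13
endloop
endfacet
facet normal 0.827 -0.105 0.553
outer loop
vertex 2.738 -1.594 3.937
vertex 4.029 -0.839 2.15
vertex 2.908 -0.56 3.88
endloop
endfacet
facet normal -0.162 -0.985 0.054
outer loop
vertex 3.859 -1.874 2.207
vertex 2.738 -1.594 3.937
vertex 2.652 -1.72 1.4
endloop
endfacet
facet normal 0.827 -0.105 0.553
outer loop
vertex 3.859 -1.874 2.207
vertex 4.029 -0.839 2.15
vertex 2.738 -1.594 3.937
endloop
endfacet
facet normal 0.162 0.985 -0.054
outer loop
vertex 2.908 -0.56 3.88
vertex 4.029 -0.839 2.15
vertex 1.701 -0.406 3.073
endloop
endfacet
facet normal -0.827 0.105 -0.553
outer loop
vertex 2.822 -0.686 1.343
vertex 2.652 -1.72 1.4
vertex 1.701 -0.406 3.073
endloop
endfacet
facet normal 0.162 0.985 -0.055
outer loop
vertex 1.701 -0.406 3.073
vertex 4.029 -0.839 2.15
vertex 2.822 -0.686 1.343
endloop
endfacet
facet normal 0.539 -0.134 -0.832
outer loop
vertex 2.822 -0.686 1.343
vertex 3.859 -1.874 2.207
vertex 2.652 -1.72 1.4
endloop
endfacet
facet normal 0.539 -0.134 -0.832
outer loop
vertex 4.029 -0.839 2.15
vertex 3.859 -1.874 2.207
vertex 2.822 -0.686 1.343
endloop
endfacet
facet normal -0.515 -0.596 0.616
outer loop
vertex -2.473 -0.699 -2.696
vertex -3.799 0.149 -2.983
vertex -2.714 -1.362 -3.539
endloop
endfacet
facet normal 0.829 -0.530 0.180
outer loop
vertex -2.081 -0.629 -4.297
vertex -2.473 -0.699 -2.696
vertex -2.714 -1.362 -3.539
endloop
endfacet
facet normal -0.514 -0.596 0.617
outer loop
vertex -2.714 -1.362 -3.539
vertex -3.799 0.149 -2.983
vertex -4.04 -0.515 -3.826
endloop
endfacet
facet normal -0.219 -0.603 -0.767
outer loop
vertex -4.04 -0.515 -3.826
vertex -2.081 -0.629 -4.297
vertex -2.714 -1.362 -3.539
endloop
endfacet
facet normal 0.220 0.603 0.767
outer loop
vertex -2.473 -0.699 -2.696
vertex -3.166 0.882 -3.741
vertex -3.799 0.149 -2.983
endloop
endfacet
facet normal 0.829 -0.529 0.180
outer loop
vertex -1.84 0.035 -3.454
vertex -2.473 -0.699 -2.696
vertex -2.081 -0.629 -4.297
endloop
endfacet
facet normal 0.219 0.603 0.767
outer loop
vertex -1.84 0.035 -3.454
vertex -3.166 0.882 -3.741
vertex -2.473 -0.699 -2.696
endloop
endfacet
facet normal -0.829 0.530 -0.180
outer loop
vertex -3.799 0.149 -2.983
vertex -3.166 0.882 -3.741
vertex -4.04 -0.515 -3.826
endloop
endfacet
facet normal -0.220 -0.603 -0.767
outer loop
vertex -3.407 0.219 -4.584
vertex -2.081 -0.629 -4.297
vertex -4.04 -0.515 -3.826
endloop
endfacet
facet normal -0.829 0.530 -0.180
outer loop
vertex -4.04 -0.515 -3.826
vertex -3.166 0.882 -3.741
vertex -3.407 0.219 -4.584
endloop
endfacet
facet normal 0.515 0.596 -0.617
outer loop
vertex -3.407 0.219 -4.584
vertex -1.84 0.035 -3.454
vertex -2.081 -0.629 -4.297
endloop
endfacet
facet normal 0.514 0.596 -0.616
outer loop
vertex -3.166 0.882 -3.741
vertex -1.84 0.035 -3.454
vertex -3.407 0.219 -4.584
endloop
endfacet

endsolid


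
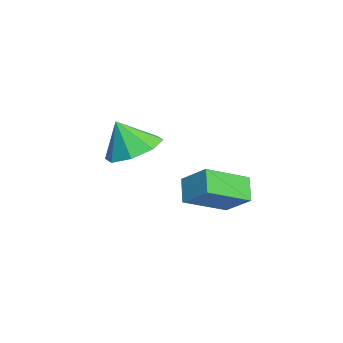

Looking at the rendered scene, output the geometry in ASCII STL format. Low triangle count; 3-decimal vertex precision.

solid 
facet normal -0.008 0.433 -0.902
outer loop
vertex 1.644 1.033 3.24
vertex 0.575 1.04 3.253
vertex 1.34 1.717 3.571
endloop
endfacet
facet normal 0.761 0.025 0.648
outer loop
vertex 1.644 1.033 3.24
vertex 1.34 1.717 3.571
vertex 0.585 0.44 4.507
endloop
endfacet
facet normal -0.008 0.433 -0.902
outer loop
vertex 1.34 1.717 3.571
vertex 0.575 1.04 3.253
vertex 0.587 2.005 3.716
endloop
endfacet
facet normal 0.326 0.426 0.844
outer loop
vertex 1.34 1.717 3.571
vertex 0.587 2.005 3.716
vertex 0.585 0.44 4.507
endloop
endfacet
facet normal -0.007 0.433 -0.902
outer loop
vertex 0.587 2.005 3.716
vertex 0.575 1.04 3.253
vertex -0.173 1.728 3.589
endloop
endfacet
facet normal -0.299 0.431 0.851
outer loop
vertex 0.587 2.005 3.716
vertex -0.173 1.728 3.589
vertex 0.585 0.44 4.507
endloop
endfacet
facet normal -0.008 0.432 -0.902
outer loop
vertex -0.173 1.728 3.589
vertex 0.575 1.04 3.253
vertex -0.495 1.048 3.266
endloop
endfacet
facet normal -0.745 0.036 0.666
outer loop
vertex -0.173 1.728 3.589
vertex -0.495 1.048 3.266
vertex 0.585 0.44 4.507
endloop
endfacet
facet normal -0.008 0.433 -0.901
outer loop
vertex -0.495 1.048 3.266
vertex 0.575 1.04 3.253
vertex -0.191 0.364 2.935
endloop
endfacet
facet normal -0.752 -0.526 0.397
outer loop
vertex -0.495 1.048 3.266
vertex -0.191 0.364 2.935
vertex 0.585 0.44 4.507
endloop
endfacet
facet normal -0.007 0.432 -0.902
outer loop
vertex -0.191 0.364 2.935
vertex 0.575 1.04 3.253
vertex 0.562 0.076 2.791
endloop
endfacet
facet normal -0.316 -0.927 0.201
outer loop
vertex -0.191 0.364 2.935
vertex 0.562 0.076 2.791
vertex 0.585 0.44 4.507
endloop
endfacet
facet normal -0.008 0.432 -0.902
outer loop
vertex 0.562 0.076 2.791
vertex 0.575 1.04 3.253
vertex 1.322 0.353 2.917
endloop
endfacet
facet normal 0.307 -0.932 0.194
outer loop
vertex 0.562 0.076 2.791
vertex 1.322 0.353 2.917
vertex 0.585 0.44 4.507
endloop
endfacet
facet normal -0.008 0.432 -0.902
outer loop
vertex 1.322 0.353 2.917
vertex 0.575 1.04 3.253
vertex 1.644 1.033 3.24
endloop
endfacet
facet normal 0.754 -0.537 0.379
outer loop
vertex 1.322 0.353 2.917
vertex 1.644 1.033 3.24
vertex 0.585 0.44 4.507
endloop
endfacet
facet normal -0.696 -0.071 0.715
outer loop
vertex 4.183 3.528 3.871
vertex 3.346 4.867 3.189
vertex 3.518 2.742 3.145
endloop
endfacet
facet normal 0.487 -0.778 0.397
outer loop
vertex 4.214 2.813 2.431
vertex 4.183 3.528 3.871
vertex 3.518 2.742 3.145
endloop
endfacet
facet normal -0.696 -0.071 0.715
outer loop
vertex 3.518 2.742 3.145
vertex 3.346 4.867 3.189
vertex 2.681 4.08 2.463
endloop
endfacet
facet normal -0.528 -0.624 -0.576
outer loop
vertex 2.681 4.08 2.463
vertex 4.214 2.813 2.431
vertex 3.518 2.742 3.145
endloop
endfacet
facet normal 0.528 0.624 0.577
outer loop
vertex 4.183 3.528 3.871
vertex 4.042 4.938 2.475
vertex 3.346 4.867 3.189
endloop
endfacet
facet normal 0.487 -0.778 0.397
outer loop
vertex 4.879 3.6 3.157
vertex 4.183 3.528 3.871
vertex 4.214 2.813 2.431
endloop
endfacet
facet normal 0.527 0.624 0.577
outer loop
vertex 4.879 3.6 3.157
vertex 4.042 4.938 2.475
vertex 4.183 3.528 3.871
endloop
endfacet
facet normal -0.487 0.778 -0.397
outer loop
vertex 3.346 4.867 3.189
vertex 4.042 4.938 2.475
vertex 2.681 4.08 2.463
endloop
endfacet
facet normal -0.527 -0.624 -0.577
outer loop
vertex 3.377 4.152 1.749
vertex 4.214 2.813 2.431
vertex 2.681 4.08 2.463
endloop
endfacet
facet normal -0.487 0.778 -0.396
outer loop
vertex 2.681 4.08 2.463
vertex 4.042 4.938 2.475
vertex 3.377 4.152 1.749
endloop
endfacet
facet normal 0.696 0.071 -0.715
outer loop
vertex 3.377 4.152 1.749
vertex 4.879 3.6 3.157
vertex 4.214 2.813 2.431
endloop
endfacet
facet normal 0.696 0.071 -0.715
outer loop
vertex 4.042 4.938 2.475
vertex 4.879 3.6 3.157
vertex 3.377 4.152 1.749
endloop
endfacet

endsolid


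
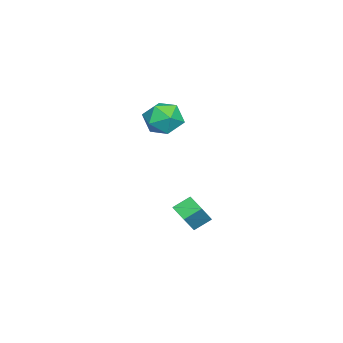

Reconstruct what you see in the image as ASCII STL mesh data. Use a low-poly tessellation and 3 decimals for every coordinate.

solid 
facet normal -0.584 0.187 -0.790
outer loop
vertex -2.779 -2.345 -4.427
vertex -3.309 -1.607 -3.861
vertex -2.078 -1.582 -4.765
endloop
endfacet
facet normal 0.495 -0.689 -0.529
outer loop
vertex -1.231 -1.853 -3.619
vertex -2.779 -2.345 -4.427
vertex -2.078 -1.582 -4.765
endloop
endfacet
facet normal -0.584 0.187 -0.790
outer loop
vertex -2.078 -1.582 -4.765
vertex -3.309 -1.607 -3.861
vertex -2.608 -0.845 -4.199
endloop
endfacet
facet normal 0.643 0.700 -0.310
outer loop
vertex -2.608 -0.845 -4.199
vertex -1.231 -1.853 -3.619
vertex -2.078 -1.582 -4.765
endloop
endfacet
facet normal -0.643 -0.700 0.310
outer loop
vertex -2.779 -2.345 -4.427
vertex -2.462 -1.878 -2.715
vertex -3.309 -1.607 -3.861
endloop
endfacet
facet normal 0.495 -0.690 -0.528
outer loop
vertex -1.932 -2.615 -3.281
vertex -2.779 -2.345 -4.427
vertex -1.231 -1.853 -3.619
endloop
endfacet
facet normal -0.643 -0.700 0.310
outer loop
vertex -1.932 -2.615 -3.281
vertex -2.462 -1.878 -2.715
vertex -2.779 -2.345 -4.427
endloop
endfacet
facet normal -0.495 0.690 0.529
outer loop
vertex -3.309 -1.607 -3.861
vertex -2.462 -1.878 -2.715
vertex -2.608 -0.845 -4.199
endloop
endfacet
facet normal 0.643 0.700 -0.310
outer loop
vertex -1.761 -1.115 -3.053
vertex -1.231 -1.853 -3.619
vertex -2.608 -0.845 -4.199
endloop
endfacet
facet normal -0.495 0.689 0.529
outer loop
vertex -2.608 -0.845 -4.199
vertex -2.462 -1.878 -2.715
vertex -1.761 -1.115 -3.053
endloop
endfacet
facet normal 0.584 -0.187 0.790
outer loop
vertex -1.761 -1.115 -3.053
vertex -1.932 -2.615 -3.281
vertex -1.231 -1.853 -3.619
endloop
endfacet
facet normal 0.584 -0.187 0.790
outer loop
vertex -2.462 -1.878 -2.715
vertex -1.932 -2.615 -3.281
vertex -1.761 -1.115 -3.053
endloop
endfacet
facet normal -0.970 -0.231 0.079
outer loop
vertex -3.662 -2.86 2.264
vertex -3.458 -3.859 1.842
vertex -3.407 -3.7 2.933
endloop
endfacet
facet normal -0.776 0.232 0.587
outer loop
vertex -3.662 -2.86 2.264
vertex -3.407 -3.7 2.933
vertex -2.973 -2.701 3.112
endloop
endfacet
facet normal -0.516 0.814 0.267
outer loop
vertex -3.662 -2.86 2.264
vertex -2.973 -2.701 3.112
vertex -2.756 -2.242 2.131
endloop
endfacet
facet normal -0.549 0.711 -0.439
outer loop
vertex -3.662 -2.86 2.264
vertex -2.756 -2.242 2.131
vertex -3.056 -2.958 1.346
endloop
endfacet
facet normal -0.830 0.065 -0.555
outer loop
vertex -3.662 -2.86 2.264
vertex -3.056 -2.958 1.346
vertex -3.458 -3.859 1.842
endloop
endfacet
facet normal -0.249 -0.065 0.966
outer loop
vertex -2.973 -2.701 3.112
vertex -3.407 -3.7 2.933
vertex -2.344 -3.602 3.214
endloop
endfacet
facet normal -0.563 -0.814 0.145
outer loop
vertex -3.407 -3.7 2.933
vertex -3.458 -3.859 1.842
vertex -2.644 -4.318 2.429
endloop
endfacet
facet normal -0.336 -0.335 -0.880
outer loop
vertex -3.458 -3.859 1.842
vertex -3.056 -2.958 1.346
vertex -2.427 -3.859 1.448
endloop
endfacet
facet normal 0.118 0.711 -0.693
outer loop
vertex -3.056 -2.958 1.346
vertex -2.756 -2.242 2.131
vertex -1.993 -2.86 1.627
endloop
endfacet
facet normal 0.171 0.877 0.448
outer loop
vertex -2.756 -2.242 2.131
vertex -2.973 -2.701 3.112
vertex -1.942 -2.701 2.718
endloop
endfacet
facet normal 0.549 -0.711 0.439
outer loop
vertex -1.738 -3.7 2.296
vertex -2.344 -3.602 3.214
vertex -2.644 -4.318 2.429
endloop
endfacet
facet normal 0.516 -0.814 -0.267
outer loop
vertex -1.738 -3.7 2.296
vertex -2.644 -4.318 2.429
vertex -2.427 -3.859 1.448
endloop
endfacet
facet normal 0.776 -0.232 -0.587
outer loop
vertex -1.738 -3.7 2.296
vertex -2.427 -3.859 1.448
vertex -1.993 -2.86 1.627
endloop
endfacet
facet normal 0.970 0.231 -0.079
outer loop
vertex -1.738 -3.7 2.296
vertex -1.993 -2.86 1.627
vertex -1.942 -2.701 2.718
endloop
endfacet
facet normal 0.830 -0.065 0.555
outer loop
vertex -1.738 -3.7 2.296
vertex -1.942 -2.701 2.718
vertex -2.344 -3.602 3.214
endloop
endfacet
facet normal -0.118 -0.711 0.693
outer loop
vertex -2.644 -4.318 2.429
vertex -2.344 -3.602 3.214
vertex -3.407 -3.7 2.933
endloop
endfacet
facet normal -0.171 -0.877 -0.448
outer loop
vertex -2.427 -3.859 1.448
vertex -2.644 -4.318 2.429
vertex -3.458 -3.859 1.842
endloop
endfacet
facet normal 0.249 0.065 -0.966
outer loop
vertex -1.993 -2.86 1.627
vertex -2.427 -3.859 1.448
vertex -3.056 -2.958 1.346
endloop
endfacet
facet normal 0.563 0.814 -0.145
outer loop
vertex -1.942 -2.701 2.718
vertex -1.993 -2.86 1.627
vertex -2.756 -2.242 2.131
endloop
endfacet
facet normal 0.336 0.335 0.880
outer loop
vertex -2.344 -3.602 3.214
vertex -1.942 -2.701 2.718
vertex -2.973 -2.701 3.112
endloop
endfacet

endsolid


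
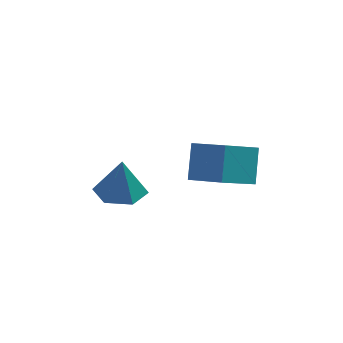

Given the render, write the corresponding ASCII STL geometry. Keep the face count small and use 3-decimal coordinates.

solid 
facet normal -0.711 0.591 -0.382
outer loop
vertex 1.17 -0.107 0.198
vertex 2.394 0.791 -0.693
vertex 1.01 -1.064 -0.985
endloop
endfacet
facet normal -0.695 -0.510 0.507
outer loop
vertex 2.126 -1.991 -0.387
vertex 1.17 -0.107 0.198
vertex 1.01 -1.064 -0.985
endloop
endfacet
facet normal -0.711 0.591 -0.381
outer loop
vertex 1.01 -1.064 -0.985
vertex 2.394 0.791 -0.693
vertex 2.233 -0.166 -1.877
endloop
endfacet
facet normal -0.105 -0.625 -0.773
outer loop
vertex 2.233 -0.166 -1.877
vertex 2.126 -1.991 -0.387
vertex 1.01 -1.064 -0.985
endloop
endfacet
facet normal 0.105 0.625 0.774
outer loop
vertex 1.17 -0.107 0.198
vertex 3.51 -0.136 -0.095
vertex 2.394 0.791 -0.693
endloop
endfacet
facet normal -0.695 -0.510 0.507
outer loop
vertex 2.287 -1.034 0.797
vertex 1.17 -0.107 0.198
vertex 2.126 -1.991 -0.387
endloop
endfacet
facet normal 0.105 0.626 0.773
outer loop
vertex 2.287 -1.034 0.797
vertex 3.51 -0.136 -0.095
vertex 1.17 -0.107 0.198
endloop
endfacet
facet normal 0.695 0.510 -0.507
outer loop
vertex 2.394 0.791 -0.693
vertex 3.51 -0.136 -0.095
vertex 2.233 -0.166 -1.877
endloop
endfacet
facet normal -0.104 -0.625 -0.773
outer loop
vertex 3.35 -1.093 -1.278
vertex 2.126 -1.991 -0.387
vertex 2.233 -0.166 -1.877
endloop
endfacet
facet normal 0.695 0.510 -0.507
outer loop
vertex 2.233 -0.166 -1.877
vertex 3.51 -0.136 -0.095
vertex 3.35 -1.093 -1.278
endloop
endfacet
facet normal 0.711 -0.591 0.381
outer loop
vertex 3.35 -1.093 -1.278
vertex 2.287 -1.034 0.797
vertex 2.126 -1.991 -0.387
endloop
endfacet
facet normal 0.711 -0.590 0.381
outer loop
vertex 3.51 -0.136 -0.095
vertex 2.287 -1.034 0.797
vertex 3.35 -1.093 -1.278
endloop
endfacet
facet normal -0.052 -0.035 -0.998
outer loop
vertex -0.761 -0.627 -1.281
vertex -1.319 -1.418 -1.224
vertex -1.725 -0.537 -1.234
endloop
endfacet
facet normal 0.105 0.890 0.444
outer loop
vertex -0.761 -0.627 -1.281
vertex -1.725 -0.537 -1.234
vertex -1.241 -1.362 0.304
endloop
endfacet
facet normal -0.052 -0.035 -0.998
outer loop
vertex -1.725 -0.537 -1.234
vertex -1.319 -1.418 -1.224
vertex -2.284 -1.328 -1.177
endloop
endfacet
facet normal -0.691 0.524 0.498
outer loop
vertex -1.725 -0.537 -1.234
vertex -2.284 -1.328 -1.177
vertex -1.241 -1.362 0.304
endloop
endfacet
facet normal -0.052 -0.036 -0.998
outer loop
vertex -2.284 -1.328 -1.177
vertex -1.319 -1.418 -1.224
vertex -1.878 -2.209 -1.166
endloop
endfacet
facet normal -0.770 -0.348 0.534
outer loop
vertex -2.284 -1.328 -1.177
vertex -1.878 -2.209 -1.166
vertex -1.241 -1.362 0.304
endloop
endfacet
facet normal -0.052 -0.036 -0.998
outer loop
vertex -1.878 -2.209 -1.166
vertex -1.319 -1.418 -1.224
vertex -0.913 -2.298 -1.213
endloop
endfacet
facet normal -0.054 -0.855 0.516
outer loop
vertex -1.878 -2.209 -1.166
vertex -0.913 -2.298 -1.213
vertex -1.241 -1.362 0.304
endloop
endfacet
facet normal -0.051 -0.036 -0.998
outer loop
vertex -0.913 -2.298 -1.213
vertex -1.319 -1.418 -1.224
vertex -0.354 -1.507 -1.27
endloop
endfacet
facet normal 0.740 -0.489 0.462
outer loop
vertex -0.913 -2.298 -1.213
vertex -0.354 -1.507 -1.27
vertex -1.241 -1.362 0.304
endloop
endfacet
facet normal -0.051 -0.036 -0.998
outer loop
vertex -0.354 -1.507 -1.27
vertex -1.319 -1.418 -1.224
vertex -0.761 -0.627 -1.281
endloop
endfacet
facet normal 0.819 0.384 0.426
outer loop
vertex -0.354 -1.507 -1.27
vertex -0.761 -0.627 -1.281
vertex -1.241 -1.362 0.304
endloop
endfacet

endsolid


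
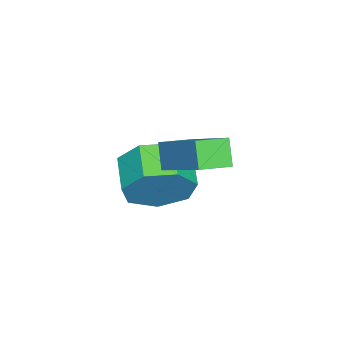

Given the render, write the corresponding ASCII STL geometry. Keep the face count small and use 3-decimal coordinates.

solid 
facet normal -0.680 0.709 -0.186
outer loop
vertex -1.912 -1.01 2.419
vertex -1.451 -0.752 1.715
vertex -3.035 -2.415 1.169
endloop
endfacet
facet normal -0.523 -0.293 0.800
outer loop
vertex -2.389 -3.088 1.345
vertex -1.912 -1.01 2.419
vertex -3.035 -2.415 1.169
endloop
endfacet
facet normal -0.680 0.709 -0.186
outer loop
vertex -3.035 -2.415 1.169
vertex -1.451 -0.752 1.715
vertex -2.574 -2.157 0.465
endloop
endfacet
facet normal -0.513 -0.641 -0.571
outer loop
vertex -2.574 -2.157 0.465
vertex -2.389 -3.088 1.345
vertex -3.035 -2.415 1.169
endloop
endfacet
facet normal 0.513 0.641 0.571
outer loop
vertex -1.912 -1.01 2.419
vertex -0.805 -1.425 1.891
vertex -1.451 -0.752 1.715
endloop
endfacet
facet normal -0.523 -0.293 0.800
outer loop
vertex -1.266 -1.683 2.595
vertex -1.912 -1.01 2.419
vertex -2.389 -3.088 1.345
endloop
endfacet
facet normal 0.513 0.641 0.571
outer loop
vertex -1.266 -1.683 2.595
vertex -0.805 -1.425 1.891
vertex -1.912 -1.01 2.419
endloop
endfacet
facet normal 0.523 0.293 -0.800
outer loop
vertex -1.451 -0.752 1.715
vertex -0.805 -1.425 1.891
vertex -2.574 -2.157 0.465
endloop
endfacet
facet normal -0.513 -0.641 -0.571
outer loop
vertex -1.928 -2.83 0.641
vertex -2.389 -3.088 1.345
vertex -2.574 -2.157 0.465
endloop
endfacet
facet normal 0.523 0.293 -0.800
outer loop
vertex -2.574 -2.157 0.465
vertex -0.805 -1.425 1.891
vertex -1.928 -2.83 0.641
endloop
endfacet
facet normal 0.680 -0.709 0.186
outer loop
vertex -1.928 -2.83 0.641
vertex -1.266 -1.683 2.595
vertex -2.389 -3.088 1.345
endloop
endfacet
facet normal 0.680 -0.709 0.186
outer loop
vertex -0.805 -1.425 1.891
vertex -1.266 -1.683 2.595
vertex -1.928 -2.83 0.641
endloop
endfacet
facet normal 0.835 0.427 -0.348
outer loop
vertex -2.118 -3.397 0.078
vertex -2.612 -3.15 -0.804
vertex -2.531 -2.595 0.072
endloop
endfacet
facet normal 0.306 0.165 0.937
outer loop
vertex -2.118 -3.397 0.078
vertex -2.531 -2.595 0.072
vertex -3.094 -3.897 0.485
endloop
endfacet
facet normal 0.307 0.165 0.937
outer loop
vertex -3.094 -3.897 0.485
vertex -2.531 -2.595 0.072
vertex -3.507 -3.094 0.479
endloop
endfacet
facet normal -0.835 -0.427 0.348
outer loop
vertex -3.094 -3.897 0.485
vertex -3.507 -3.094 0.479
vertex -3.588 -3.65 -0.396
endloop
endfacet
facet normal 0.835 0.427 -0.348
outer loop
vertex -2.531 -2.595 0.072
vertex -2.612 -3.15 -0.804
vertex -3.004 -2.211 -0.593
endloop
endfacet
facet normal -0.166 0.798 0.579
outer loop
vertex -2.531 -2.595 0.072
vertex -3.004 -2.211 -0.593
vertex -3.507 -3.094 0.479
endloop
endfacet
facet normal -0.166 0.798 0.579
outer loop
vertex -3.507 -3.094 0.479
vertex -3.004 -2.211 -0.593
vertex -3.981 -2.71 -0.186
endloop
endfacet
facet normal -0.835 -0.427 0.348
outer loop
vertex -3.507 -3.094 0.479
vertex -3.981 -2.71 -0.186
vertex -3.588 -3.65 -0.396
endloop
endfacet
facet normal 0.835 0.427 -0.349
outer loop
vertex -3.004 -2.211 -0.593
vertex -2.612 -3.15 -0.804
vertex -3.183 -2.534 -1.417
endloop
endfacet
facet normal -0.514 0.831 -0.214
outer loop
vertex -3.004 -2.211 -0.593
vertex -3.183 -2.534 -1.417
vertex -3.981 -2.71 -0.186
endloop
endfacet
facet normal -0.514 0.830 -0.215
outer loop
vertex -3.981 -2.71 -0.186
vertex -3.183 -2.534 -1.417
vertex -4.159 -3.033 -1.009
endloop
endfacet
facet normal -0.835 -0.427 0.348
outer loop
vertex -3.981 -2.71 -0.186
vertex -4.159 -3.033 -1.009
vertex -3.588 -3.65 -0.396
endloop
endfacet
facet normal 0.834 0.427 -0.348
outer loop
vertex -3.183 -2.534 -1.417
vertex -2.612 -3.15 -0.804
vertex -2.931 -3.321 -1.779
endloop
endfacet
facet normal -0.475 0.237 -0.847
outer loop
vertex -3.183 -2.534 -1.417
vertex -2.931 -3.321 -1.779
vertex -4.159 -3.033 -1.009
endloop
endfacet
facet normal -0.476 0.237 -0.847
outer loop
vertex -4.159 -3.033 -1.009
vertex -2.931 -3.321 -1.779
vertex -3.907 -3.821 -1.371
endloop
endfacet
facet normal -0.835 -0.427 0.348
outer loop
vertex -4.159 -3.033 -1.009
vertex -3.907 -3.821 -1.371
vertex -3.588 -3.65 -0.396
endloop
endfacet
facet normal 0.835 0.426 -0.348
outer loop
vertex -2.931 -3.321 -1.779
vertex -2.612 -3.15 -0.804
vertex -2.439 -3.98 -1.406
endloop
endfacet
facet normal -0.078 -0.535 -0.842
outer loop
vertex -2.931 -3.321 -1.779
vertex -2.439 -3.98 -1.406
vertex -3.907 -3.821 -1.371
endloop
endfacet
facet normal -0.078 -0.534 -0.842
outer loop
vertex -3.907 -3.821 -1.371
vertex -2.439 -3.98 -1.406
vertex -3.415 -4.479 -0.999
endloop
endfacet
facet normal -0.834 -0.427 0.348
outer loop
vertex -3.907 -3.821 -1.371
vertex -3.415 -4.479 -0.999
vertex -3.588 -3.65 -0.396
endloop
endfacet
facet normal 0.835 0.427 -0.348
outer loop
vertex -2.439 -3.98 -1.406
vertex -2.612 -3.15 -0.804
vertex -2.077 -4.014 -0.58
endloop
endfacet
facet normal 0.377 -0.904 -0.203
outer loop
vertex -2.439 -3.98 -1.406
vertex -2.077 -4.014 -0.58
vertex -3.415 -4.479 -0.999
endloop
endfacet
facet normal 0.377 -0.904 -0.202
outer loop
vertex -3.415 -4.479 -0.999
vertex -2.077 -4.014 -0.58
vertex -3.054 -4.513 -0.173
endloop
endfacet
facet normal -0.835 -0.427 0.347
outer loop
vertex -3.415 -4.479 -0.999
vertex -3.054 -4.513 -0.173
vertex -3.588 -3.65 -0.396
endloop
endfacet
facet normal 0.835 0.427 -0.348
outer loop
vertex -2.077 -4.014 -0.58
vertex -2.612 -3.15 -0.804
vertex -2.118 -3.397 0.078
endloop
endfacet
facet normal 0.548 -0.593 0.590
outer loop
vertex -2.077 -4.014 -0.58
vertex -2.118 -3.397 0.078
vertex -3.054 -4.513 -0.173
endloop
endfacet
facet normal 0.549 -0.593 0.589
outer loop
vertex -3.054 -4.513 -0.173
vertex -2.118 -3.397 0.078
vertex -3.094 -3.897 0.485
endloop
endfacet
facet normal -0.835 -0.426 0.348
outer loop
vertex -3.054 -4.513 -0.173
vertex -3.094 -3.897 0.485
vertex -3.588 -3.65 -0.396
endloop
endfacet

endsolid


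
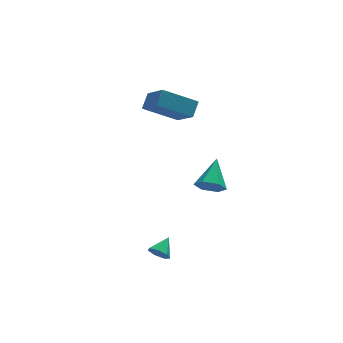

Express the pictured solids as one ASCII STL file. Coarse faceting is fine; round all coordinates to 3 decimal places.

solid 
facet normal -0.866 0.125 0.484
outer loop
vertex 1.714 3.58 3.881
vertex 1.289 5.021 2.75
vertex 1.259 2.937 3.233
endloop
endfacet
facet normal 0.226 -0.766 0.601
outer loop
vertex 3.051 2.679 2.23
vertex 1.714 3.58 3.881
vertex 1.259 2.937 3.233
endloop
endfacet
facet normal -0.866 0.125 0.484
outer loop
vertex 1.259 2.937 3.233
vertex 1.289 5.021 2.75
vertex 0.834 4.378 2.102
endloop
endfacet
facet normal -0.446 -0.630 -0.635
outer loop
vertex 0.834 4.378 2.102
vertex 3.051 2.679 2.23
vertex 1.259 2.937 3.233
endloop
endfacet
facet normal 0.446 0.630 0.635
outer loop
vertex 1.714 3.58 3.881
vertex 3.081 4.763 1.747
vertex 1.289 5.021 2.75
endloop
endfacet
facet normal 0.226 -0.766 0.601
outer loop
vertex 3.506 3.322 2.878
vertex 1.714 3.58 3.881
vertex 3.051 2.679 2.23
endloop
endfacet
facet normal 0.446 0.630 0.635
outer loop
vertex 3.506 3.322 2.878
vertex 3.081 4.763 1.747
vertex 1.714 3.58 3.881
endloop
endfacet
facet normal -0.226 0.766 -0.601
outer loop
vertex 1.289 5.021 2.75
vertex 3.081 4.763 1.747
vertex 0.834 4.378 2.102
endloop
endfacet
facet normal -0.446 -0.630 -0.635
outer loop
vertex 2.626 4.12 1.099
vertex 3.051 2.679 2.23
vertex 0.834 4.378 2.102
endloop
endfacet
facet normal -0.226 0.766 -0.601
outer loop
vertex 0.834 4.378 2.102
vertex 3.081 4.763 1.747
vertex 2.626 4.12 1.099
endloop
endfacet
facet normal 0.866 -0.125 -0.484
outer loop
vertex 2.626 4.12 1.099
vertex 3.506 3.322 2.878
vertex 3.051 2.679 2.23
endloop
endfacet
facet normal 0.866 -0.125 -0.484
outer loop
vertex 3.081 4.763 1.747
vertex 3.506 3.322 2.878
vertex 2.626 4.12 1.099
endloop
endfacet
facet normal -0.612 -0.623 -0.487
outer loop
vertex 0.433 -3.091 -3.688
vertex -0.049 -2.796 -3.46
vertex 0.253 -2.687 -3.979
endloop
endfacet
facet normal 0.912 0.124 -0.392
outer loop
vertex 0.433 -3.091 -3.688
vertex 0.253 -2.687 -3.979
vertex 0.629 -2.104 -2.92
endloop
endfacet
facet normal -0.612 -0.624 -0.487
outer loop
vertex 0.253 -2.687 -3.979
vertex -0.049 -2.796 -3.46
vertex -0.155 -2.365 -3.879
endloop
endfacet
facet normal 0.431 0.717 -0.548
outer loop
vertex 0.253 -2.687 -3.979
vertex -0.155 -2.365 -3.879
vertex 0.629 -2.104 -2.92
endloop
endfacet
facet normal -0.610 -0.624 -0.488
outer loop
vertex -0.155 -2.365 -3.879
vertex -0.049 -2.796 -3.46
vertex -0.484 -2.368 -3.464
endloop
endfacet
facet normal -0.170 0.977 -0.127
outer loop
vertex -0.155 -2.365 -3.879
vertex -0.484 -2.368 -3.464
vertex 0.629 -2.104 -2.92
endloop
endfacet
facet normal -0.610 -0.625 -0.487
outer loop
vertex -0.484 -2.368 -3.464
vertex -0.049 -2.796 -3.46
vertex -0.485 -2.693 -3.046
endloop
endfacet
facet normal -0.438 0.710 0.551
outer loop
vertex -0.484 -2.368 -3.464
vertex -0.485 -2.693 -3.046
vertex 0.629 -2.104 -2.92
endloop
endfacet
facet normal -0.610 -0.625 -0.487
outer loop
vertex -0.485 -2.693 -3.046
vertex -0.049 -2.796 -3.46
vertex -0.158 -3.095 -2.94
endloop
endfacet
facet normal -0.173 0.117 0.978
outer loop
vertex -0.485 -2.693 -3.046
vertex -0.158 -3.095 -2.94
vertex 0.629 -2.104 -2.92
endloop
endfacet
facet normal -0.613 -0.623 -0.487
outer loop
vertex -0.158 -3.095 -2.94
vertex -0.049 -2.796 -3.46
vertex 0.25 -3.273 -3.226
endloop
endfacet
facet normal 0.427 -0.356 0.831
outer loop
vertex -0.158 -3.095 -2.94
vertex 0.25 -3.273 -3.226
vertex 0.629 -2.104 -2.92
endloop
endfacet
facet normal -0.612 -0.623 -0.488
outer loop
vertex 0.25 -3.273 -3.226
vertex -0.049 -2.796 -3.46
vertex 0.433 -3.091 -3.688
endloop
endfacet
facet normal 0.909 -0.353 0.221
outer loop
vertex 0.25 -3.273 -3.226
vertex 0.433 -3.091 -3.688
vertex 0.629 -2.104 -2.92
endloop
endfacet
facet normal -0.381 -0.746 -0.546
outer loop
vertex 3.659 0.001 -1.659
vertex 3.188 -0.229 -1.016
vertex 2.899 0.321 -1.566
endloop
endfacet
facet normal 0.257 0.777 -0.575
outer loop
vertex 3.659 0.001 -1.659
vertex 2.899 0.321 -1.566
vertex 3.892 1.149 -0.004
endloop
endfacet
facet normal -0.381 -0.746 -0.546
outer loop
vertex 2.899 0.321 -1.566
vertex 3.188 -0.229 -1.016
vertex 2.427 0.091 -0.923
endloop
endfacet
facet normal -0.541 0.835 -0.099
outer loop
vertex 2.899 0.321 -1.566
vertex 2.427 0.091 -0.923
vertex 3.892 1.149 -0.004
endloop
endfacet
facet normal -0.380 -0.746 -0.547
outer loop
vertex 2.427 0.091 -0.923
vertex 3.188 -0.229 -1.016
vertex 2.716 -0.46 -0.373
endloop
endfacet
facet normal -0.660 0.328 0.675
outer loop
vertex 2.427 0.091 -0.923
vertex 2.716 -0.46 -0.373
vertex 3.892 1.149 -0.004
endloop
endfacet
facet normal -0.381 -0.745 -0.547
outer loop
vertex 2.716 -0.46 -0.373
vertex 3.188 -0.229 -1.016
vertex 3.476 -0.78 -0.466
endloop
endfacet
facet normal 0.019 -0.237 0.971
outer loop
vertex 2.716 -0.46 -0.373
vertex 3.476 -0.78 -0.466
vertex 3.892 1.149 -0.004
endloop
endfacet
facet normal -0.382 -0.745 -0.547
outer loop
vertex 3.476 -0.78 -0.466
vertex 3.188 -0.229 -1.016
vertex 3.948 -0.55 -1.109
endloop
endfacet
facet normal 0.818 -0.295 0.495
outer loop
vertex 3.476 -0.78 -0.466
vertex 3.948 -0.55 -1.109
vertex 3.892 1.149 -0.004
endloop
endfacet
facet normal -0.382 -0.746 -0.546
outer loop
vertex 3.948 -0.55 -1.109
vertex 3.188 -0.229 -1.016
vertex 3.659 0.001 -1.659
endloop
endfacet
facet normal 0.936 0.212 -0.279
outer loop
vertex 3.948 -0.55 -1.109
vertex 3.659 0.001 -1.659
vertex 3.892 1.149 -0.004
endloop
endfacet

endsolid
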